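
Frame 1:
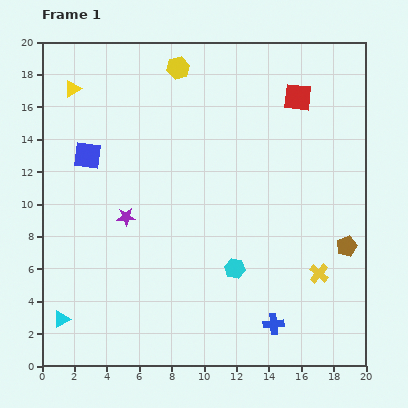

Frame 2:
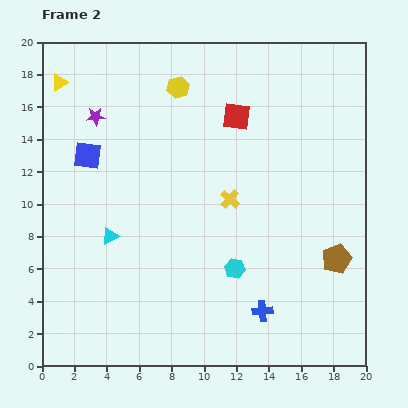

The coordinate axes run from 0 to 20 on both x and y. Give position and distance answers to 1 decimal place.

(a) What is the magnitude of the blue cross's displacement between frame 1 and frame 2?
1.1

The blue cross moved from (14.3, 2.6) to (13.6, 3.4), a distance of √(0.7² + 0.8²) ≈ 1.1.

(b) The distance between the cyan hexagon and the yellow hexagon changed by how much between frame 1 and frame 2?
-1.2

Distance in frame 1: 12.9. Distance in frame 2: 11.7.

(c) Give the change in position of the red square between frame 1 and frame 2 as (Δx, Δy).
(-3.8, -1.2)

The red square was at (15.8, 16.6) in frame 1 and (12.0, 15.4) in frame 2.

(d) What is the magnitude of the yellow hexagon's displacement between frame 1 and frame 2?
1.2

The yellow hexagon moved from (8.4, 18.4) to (8.4, 17.2), a distance of √(0.0² + 1.2²) ≈ 1.2.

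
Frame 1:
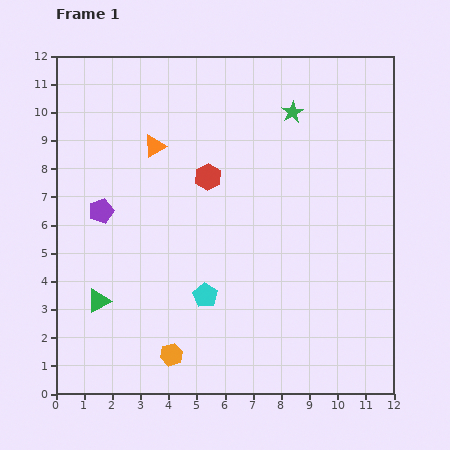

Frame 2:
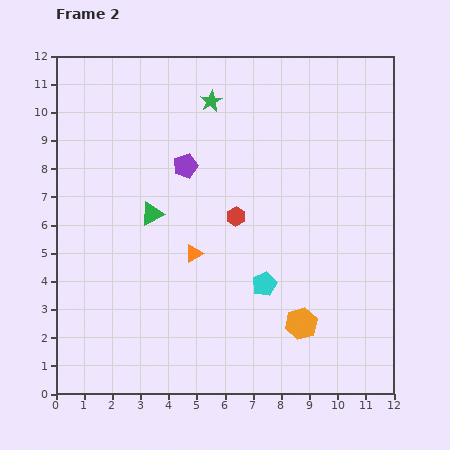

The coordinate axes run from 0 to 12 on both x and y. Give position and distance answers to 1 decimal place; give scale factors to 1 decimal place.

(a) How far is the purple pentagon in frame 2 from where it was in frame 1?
3.4

The purple pentagon moved from (1.6, 6.5) to (4.6, 8.1), a distance of √(3.0² + 1.6²) ≈ 3.4.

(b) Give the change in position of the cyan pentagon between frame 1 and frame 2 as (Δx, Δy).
(2.1, 0.4)

The cyan pentagon was at (5.3, 3.5) in frame 1 and (7.4, 3.9) in frame 2.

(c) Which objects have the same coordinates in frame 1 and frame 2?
none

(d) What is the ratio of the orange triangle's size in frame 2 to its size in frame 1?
0.8×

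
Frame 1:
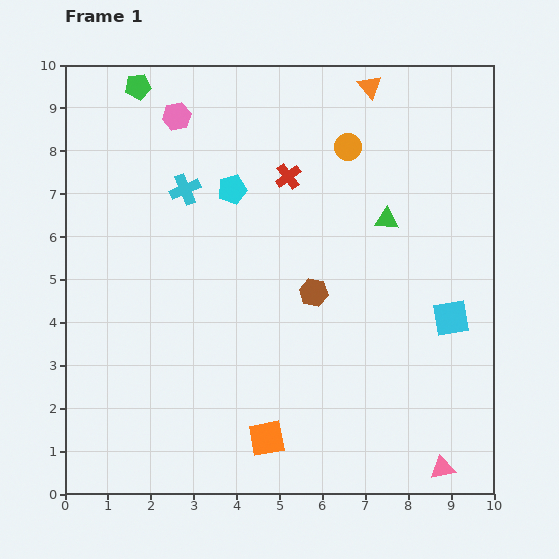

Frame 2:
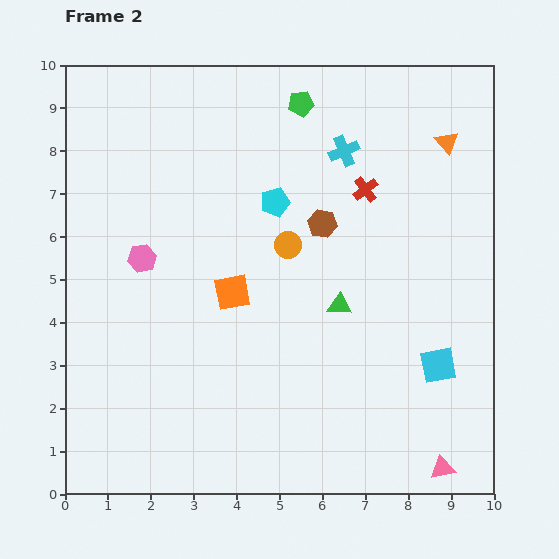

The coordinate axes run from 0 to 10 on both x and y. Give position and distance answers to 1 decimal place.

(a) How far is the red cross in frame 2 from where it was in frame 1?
1.8

The red cross moved from (5.2, 7.4) to (7.0, 7.1), a distance of √(1.8² + 0.3²) ≈ 1.8.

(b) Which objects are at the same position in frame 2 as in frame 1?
the pink triangle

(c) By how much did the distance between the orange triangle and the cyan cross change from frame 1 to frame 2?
-2.5

Distance in frame 1: 4.9. Distance in frame 2: 2.4.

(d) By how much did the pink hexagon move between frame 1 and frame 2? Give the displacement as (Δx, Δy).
(-0.8, -3.3)

The pink hexagon was at (2.6, 8.8) in frame 1 and (1.8, 5.5) in frame 2.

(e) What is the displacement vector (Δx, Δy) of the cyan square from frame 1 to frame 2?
(-0.3, -1.1)

The cyan square was at (9.0, 4.1) in frame 1 and (8.7, 3.0) in frame 2.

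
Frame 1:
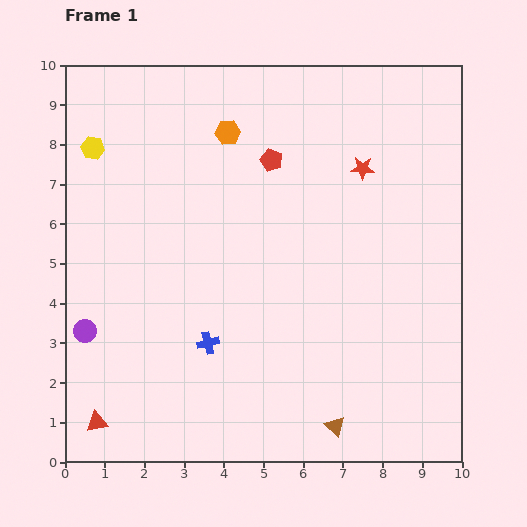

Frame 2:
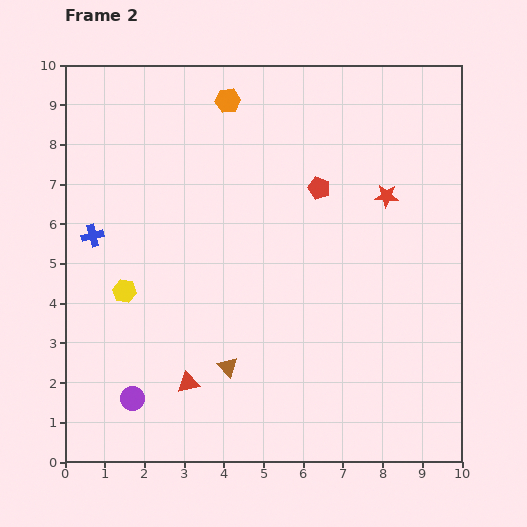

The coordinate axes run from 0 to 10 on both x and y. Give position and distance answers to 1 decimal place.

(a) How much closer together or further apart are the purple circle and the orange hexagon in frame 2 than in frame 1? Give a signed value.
+1.7

Distance in frame 1: 6.2. Distance in frame 2: 7.9.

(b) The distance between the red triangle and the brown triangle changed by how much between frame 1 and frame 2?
-4.9

Distance in frame 1: 6.0. Distance in frame 2: 1.1.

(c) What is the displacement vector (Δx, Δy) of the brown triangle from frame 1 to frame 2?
(-2.7, 1.5)

The brown triangle was at (6.8, 0.9) in frame 1 and (4.1, 2.4) in frame 2.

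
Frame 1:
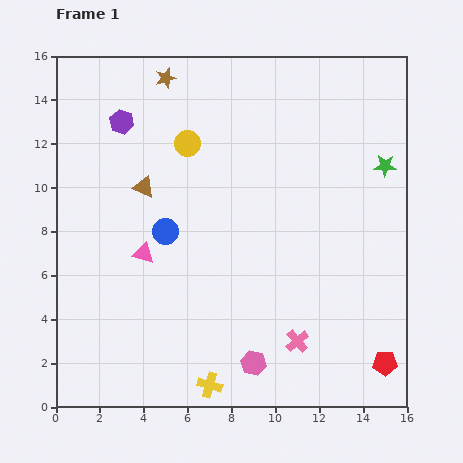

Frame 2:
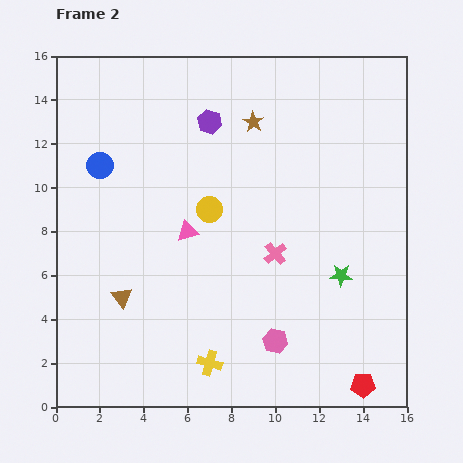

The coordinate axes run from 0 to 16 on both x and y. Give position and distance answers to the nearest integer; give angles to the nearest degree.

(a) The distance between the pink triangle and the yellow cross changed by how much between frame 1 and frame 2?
-1

Distance in frame 1: 7. Distance in frame 2: 6.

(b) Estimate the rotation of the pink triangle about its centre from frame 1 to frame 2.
29° counter-clockwise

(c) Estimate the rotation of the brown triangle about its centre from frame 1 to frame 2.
29° clockwise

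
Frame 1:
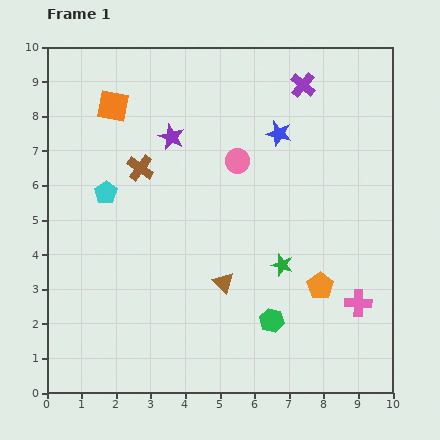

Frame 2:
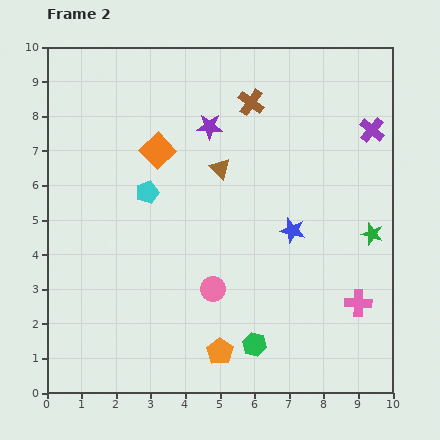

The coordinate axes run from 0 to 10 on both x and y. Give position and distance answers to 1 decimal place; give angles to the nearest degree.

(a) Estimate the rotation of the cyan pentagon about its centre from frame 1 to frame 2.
16° clockwise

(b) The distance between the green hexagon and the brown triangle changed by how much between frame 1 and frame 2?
+3.4

Distance in frame 1: 1.8. Distance in frame 2: 5.2.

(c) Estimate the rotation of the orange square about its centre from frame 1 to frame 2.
35° clockwise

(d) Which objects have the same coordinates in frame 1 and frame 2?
the pink cross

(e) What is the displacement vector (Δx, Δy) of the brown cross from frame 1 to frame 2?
(3.2, 1.9)

The brown cross was at (2.7, 6.5) in frame 1 and (5.9, 8.4) in frame 2.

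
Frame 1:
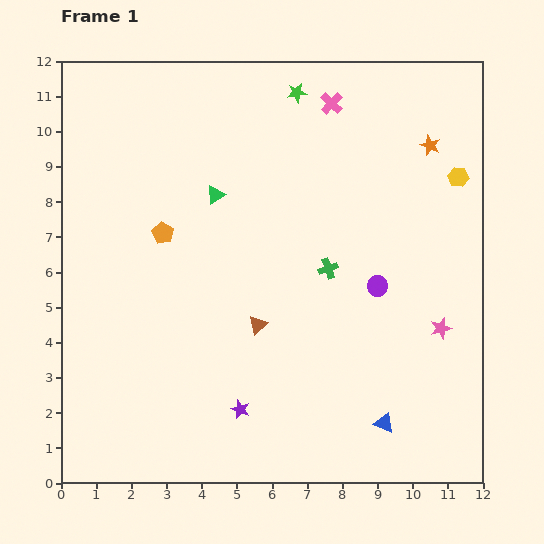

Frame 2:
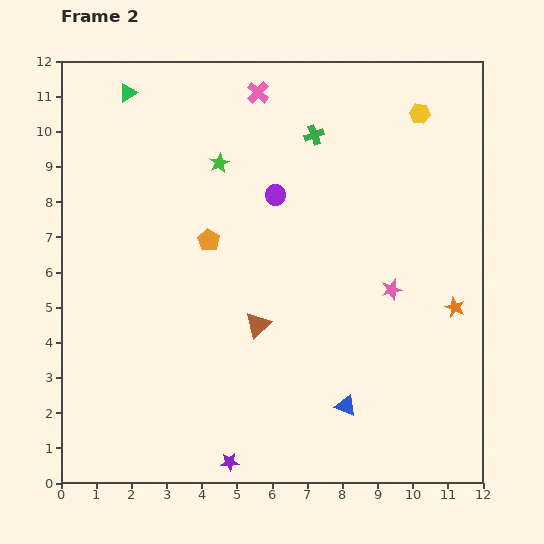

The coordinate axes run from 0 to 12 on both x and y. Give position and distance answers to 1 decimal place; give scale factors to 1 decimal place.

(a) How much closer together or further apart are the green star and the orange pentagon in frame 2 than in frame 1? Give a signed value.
-3.3

Distance in frame 1: 5.5. Distance in frame 2: 2.2.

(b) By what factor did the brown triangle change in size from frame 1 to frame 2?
1.4×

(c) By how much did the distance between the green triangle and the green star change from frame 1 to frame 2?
-0.4

Distance in frame 1: 3.7. Distance in frame 2: 3.3.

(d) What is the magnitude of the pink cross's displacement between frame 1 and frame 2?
2.1

The pink cross moved from (7.7, 10.8) to (5.6, 11.1), a distance of √(2.1² + 0.3²) ≈ 2.1.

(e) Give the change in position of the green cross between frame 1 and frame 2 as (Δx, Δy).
(-0.4, 3.8)

The green cross was at (7.6, 6.1) in frame 1 and (7.2, 9.9) in frame 2.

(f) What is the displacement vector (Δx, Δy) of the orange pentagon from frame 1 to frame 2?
(1.3, -0.2)

The orange pentagon was at (2.9, 7.1) in frame 1 and (4.2, 6.9) in frame 2.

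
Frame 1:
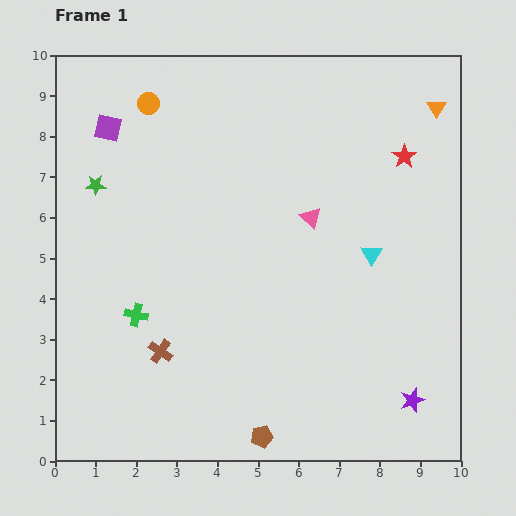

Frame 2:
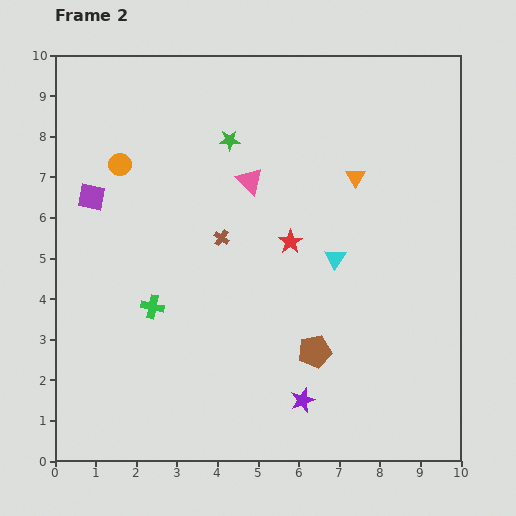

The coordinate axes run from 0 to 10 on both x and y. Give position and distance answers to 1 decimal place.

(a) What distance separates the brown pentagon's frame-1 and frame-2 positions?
2.5

The brown pentagon moved from (5.1, 0.6) to (6.4, 2.7), a distance of √(1.3² + 2.1²) ≈ 2.5.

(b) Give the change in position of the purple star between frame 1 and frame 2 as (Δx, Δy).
(-2.7, 0.0)

The purple star was at (8.8, 1.5) in frame 1 and (6.1, 1.5) in frame 2.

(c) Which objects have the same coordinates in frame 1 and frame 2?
none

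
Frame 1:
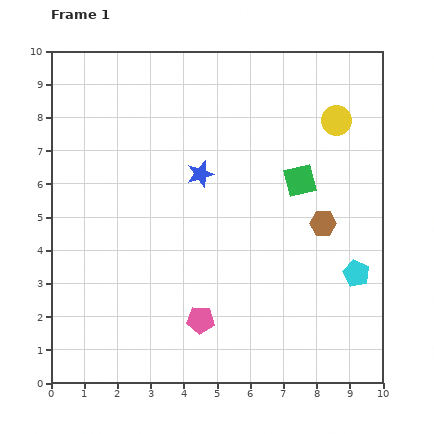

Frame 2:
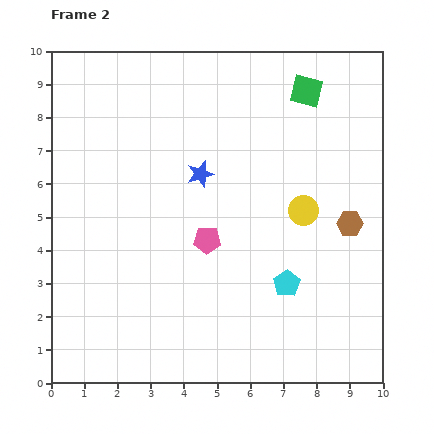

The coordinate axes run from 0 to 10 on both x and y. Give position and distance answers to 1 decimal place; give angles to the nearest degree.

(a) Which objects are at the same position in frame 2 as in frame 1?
the blue star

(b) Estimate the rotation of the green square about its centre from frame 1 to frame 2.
28° clockwise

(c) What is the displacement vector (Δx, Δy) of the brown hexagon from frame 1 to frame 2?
(0.8, 0.0)

The brown hexagon was at (8.2, 4.8) in frame 1 and (9.0, 4.8) in frame 2.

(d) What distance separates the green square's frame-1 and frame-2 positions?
2.7

The green square moved from (7.5, 6.1) to (7.7, 8.8), a distance of √(0.2² + 2.7²) ≈ 2.7.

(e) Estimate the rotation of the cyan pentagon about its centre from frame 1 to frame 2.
15° clockwise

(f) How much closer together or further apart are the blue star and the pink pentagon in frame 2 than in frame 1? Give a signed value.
-2.4

Distance in frame 1: 4.4. Distance in frame 2: 2.0.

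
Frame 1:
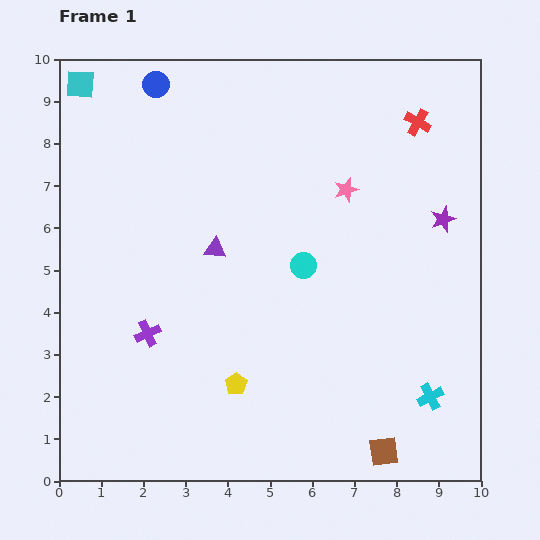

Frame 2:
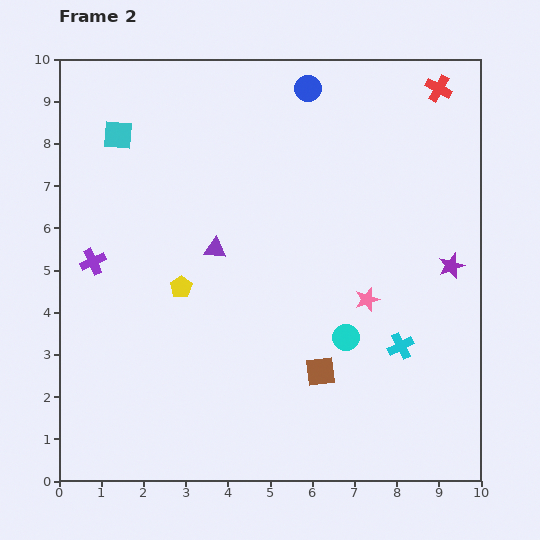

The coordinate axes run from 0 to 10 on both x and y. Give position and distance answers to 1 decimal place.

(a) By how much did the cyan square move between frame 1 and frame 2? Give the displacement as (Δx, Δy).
(0.9, -1.2)

The cyan square was at (0.5, 9.4) in frame 1 and (1.4, 8.2) in frame 2.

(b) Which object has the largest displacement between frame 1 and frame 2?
the blue circle

(moved 3.6; next 2.6)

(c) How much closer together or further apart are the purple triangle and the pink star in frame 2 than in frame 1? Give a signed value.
+0.4

Distance in frame 1: 3.4. Distance in frame 2: 3.8.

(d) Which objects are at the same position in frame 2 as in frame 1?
the purple triangle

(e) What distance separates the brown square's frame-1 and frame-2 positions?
2.4

The brown square moved from (7.7, 0.7) to (6.2, 2.6), a distance of √(1.5² + 1.9²) ≈ 2.4.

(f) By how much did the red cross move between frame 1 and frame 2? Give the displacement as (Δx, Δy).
(0.5, 0.8)

The red cross was at (8.5, 8.5) in frame 1 and (9.0, 9.3) in frame 2.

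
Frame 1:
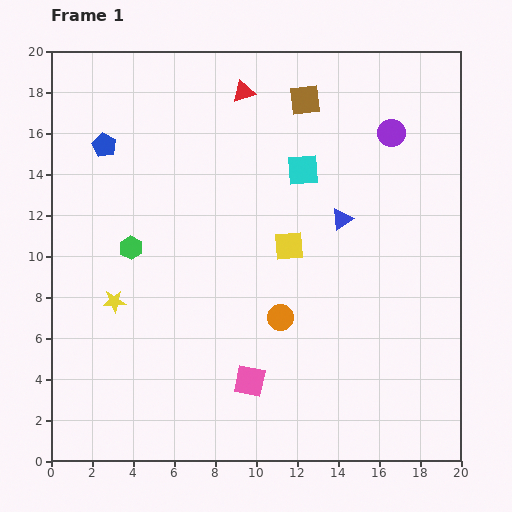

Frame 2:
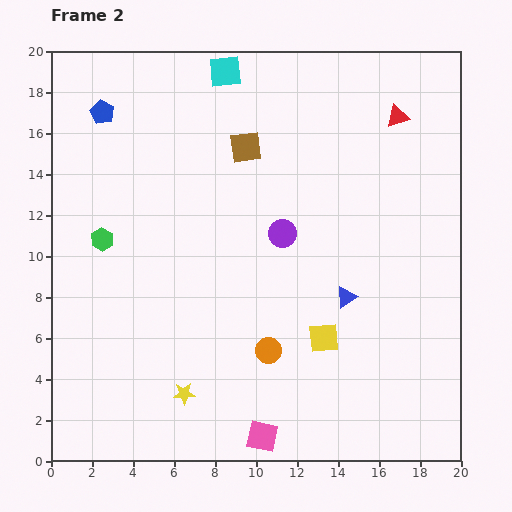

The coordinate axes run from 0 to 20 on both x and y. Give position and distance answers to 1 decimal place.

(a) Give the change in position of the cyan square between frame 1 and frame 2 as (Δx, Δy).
(-3.8, 4.8)

The cyan square was at (12.3, 14.2) in frame 1 and (8.5, 19.0) in frame 2.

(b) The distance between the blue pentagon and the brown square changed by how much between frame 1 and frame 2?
-2.8

Distance in frame 1: 10.0. Distance in frame 2: 7.2.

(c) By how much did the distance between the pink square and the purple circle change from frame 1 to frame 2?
-3.9

Distance in frame 1: 13.9. Distance in frame 2: 10.0.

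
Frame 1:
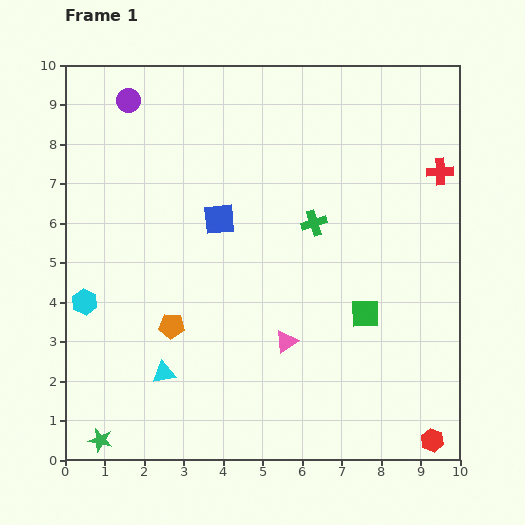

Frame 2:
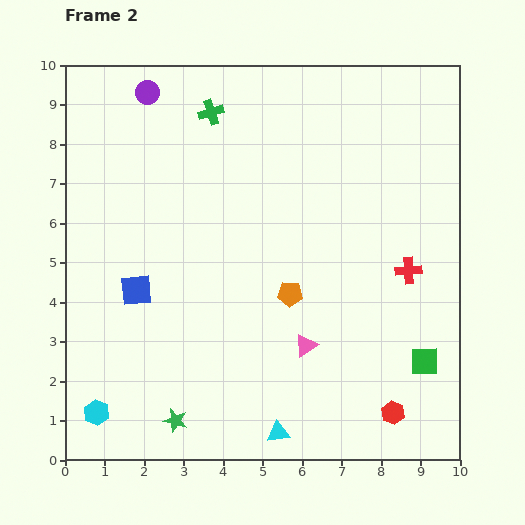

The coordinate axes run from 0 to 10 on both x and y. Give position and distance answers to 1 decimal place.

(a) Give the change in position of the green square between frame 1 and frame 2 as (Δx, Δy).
(1.5, -1.2)

The green square was at (7.6, 3.7) in frame 1 and (9.1, 2.5) in frame 2.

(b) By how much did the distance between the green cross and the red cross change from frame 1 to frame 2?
+2.9

Distance in frame 1: 3.5. Distance in frame 2: 6.4.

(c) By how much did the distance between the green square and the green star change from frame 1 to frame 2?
-0.9

Distance in frame 1: 7.4. Distance in frame 2: 6.5.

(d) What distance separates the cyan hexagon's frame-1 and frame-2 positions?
2.8

The cyan hexagon moved from (0.5, 4.0) to (0.8, 1.2), a distance of √(0.3² + 2.8²) ≈ 2.8.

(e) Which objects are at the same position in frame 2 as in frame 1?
none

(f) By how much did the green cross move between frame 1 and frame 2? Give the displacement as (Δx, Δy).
(-2.6, 2.8)

The green cross was at (6.3, 6.0) in frame 1 and (3.7, 8.8) in frame 2.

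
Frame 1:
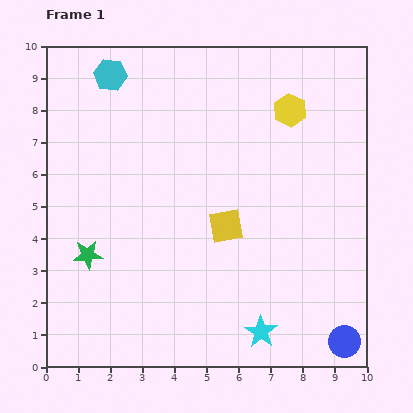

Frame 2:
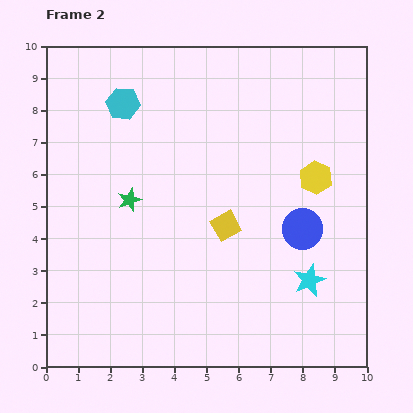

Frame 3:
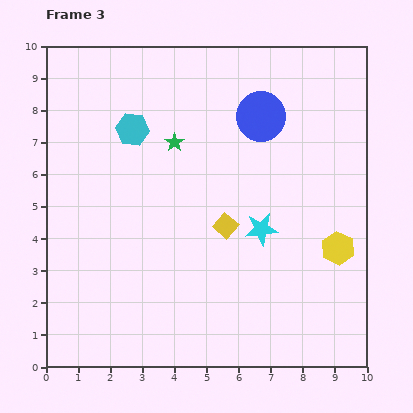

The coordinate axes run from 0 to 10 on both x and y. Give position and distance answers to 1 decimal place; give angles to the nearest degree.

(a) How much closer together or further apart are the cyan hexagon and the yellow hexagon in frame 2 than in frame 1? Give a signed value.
+0.7

Distance in frame 1: 5.7. Distance in frame 2: 6.4.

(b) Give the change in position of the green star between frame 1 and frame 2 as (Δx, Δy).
(1.3, 1.7)

The green star was at (1.3, 3.5) in frame 1 and (2.6, 5.2) in frame 2.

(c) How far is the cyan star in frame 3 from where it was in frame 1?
3.2

The cyan star moved from (6.7, 1.1) to (6.7, 4.3), a distance of √(0.0² + 3.2²) ≈ 3.2.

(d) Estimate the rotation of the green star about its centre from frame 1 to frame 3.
30° counter-clockwise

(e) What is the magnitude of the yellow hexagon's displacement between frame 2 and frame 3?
2.3

The yellow hexagon moved from (8.4, 5.9) to (9.1, 3.7), a distance of √(0.7² + 2.2²) ≈ 2.3.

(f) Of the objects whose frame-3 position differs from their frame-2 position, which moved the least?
the cyan hexagon

(moved 0.9)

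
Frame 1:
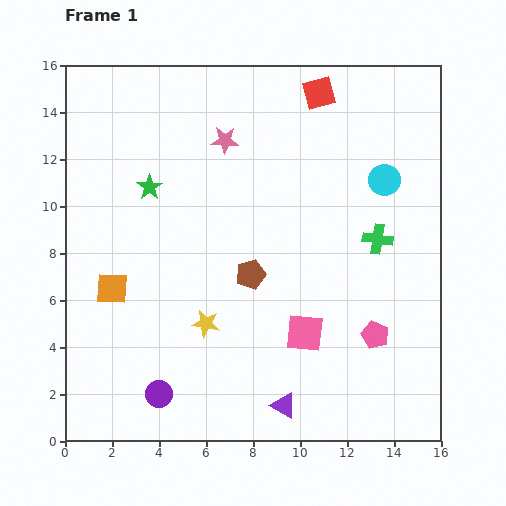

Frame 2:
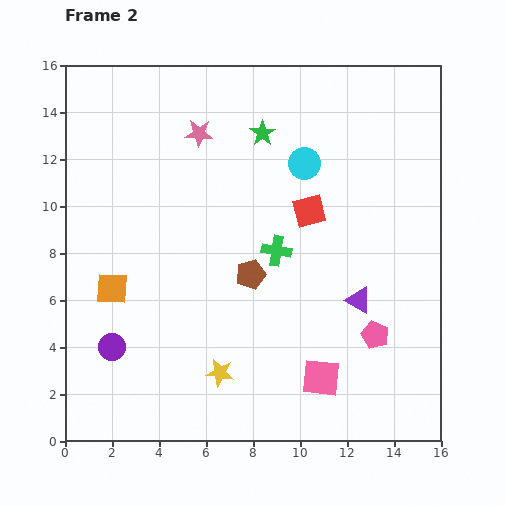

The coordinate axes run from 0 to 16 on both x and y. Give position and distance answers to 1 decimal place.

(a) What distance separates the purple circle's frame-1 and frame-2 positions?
2.8

The purple circle moved from (4.0, 2.0) to (2.0, 4.0), a distance of √(2.0² + 2.0²) ≈ 2.8.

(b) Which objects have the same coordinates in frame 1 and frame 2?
the brown pentagon, the orange square, the pink pentagon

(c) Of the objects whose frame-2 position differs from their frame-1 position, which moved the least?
the pink star

(moved 1.1)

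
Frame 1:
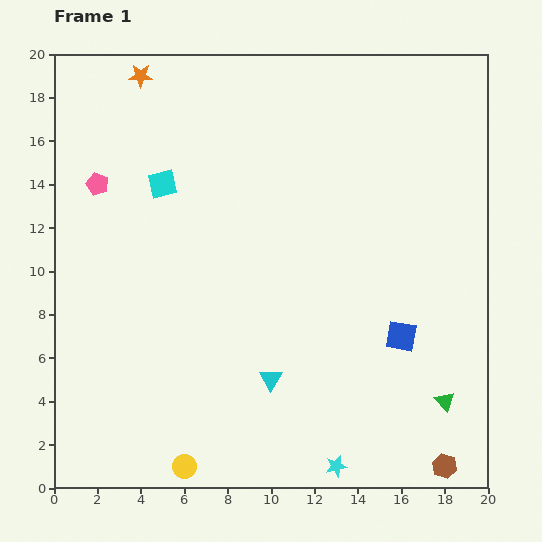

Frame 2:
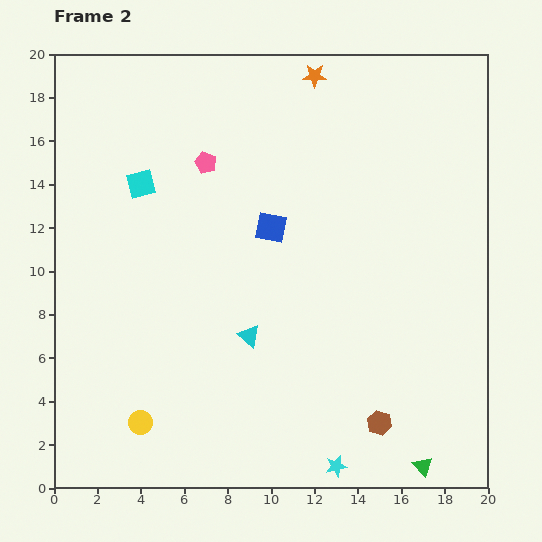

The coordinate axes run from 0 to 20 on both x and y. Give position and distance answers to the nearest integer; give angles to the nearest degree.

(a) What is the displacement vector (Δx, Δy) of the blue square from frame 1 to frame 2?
(-6, 5)

The blue square was at (16, 7) in frame 1 and (10, 12) in frame 2.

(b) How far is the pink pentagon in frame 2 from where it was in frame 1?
5

The pink pentagon moved from (2, 14) to (7, 15), a distance of √(5² + 1²) ≈ 5.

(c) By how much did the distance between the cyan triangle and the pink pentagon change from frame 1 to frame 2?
-4

Distance in frame 1: 12. Distance in frame 2: 8.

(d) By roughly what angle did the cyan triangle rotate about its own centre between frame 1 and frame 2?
21° counter-clockwise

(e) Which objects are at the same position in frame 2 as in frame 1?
the cyan star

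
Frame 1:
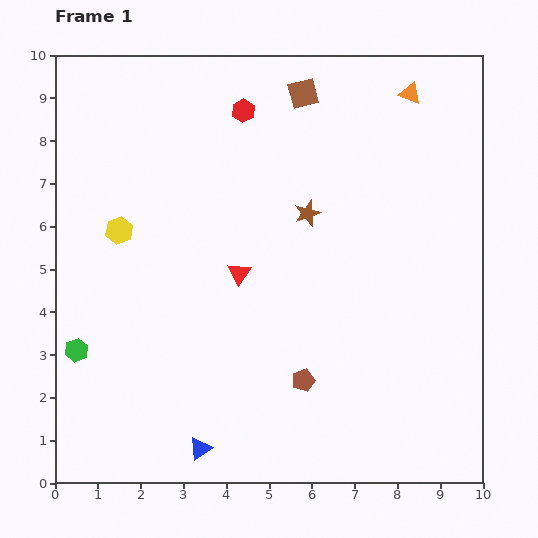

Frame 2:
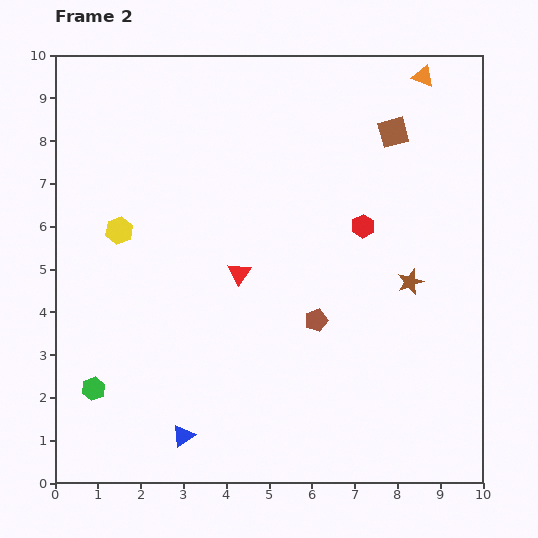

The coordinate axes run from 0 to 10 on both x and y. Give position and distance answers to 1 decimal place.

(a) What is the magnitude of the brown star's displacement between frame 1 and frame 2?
2.9

The brown star moved from (5.9, 6.3) to (8.3, 4.7), a distance of √(2.4² + 1.6²) ≈ 2.9.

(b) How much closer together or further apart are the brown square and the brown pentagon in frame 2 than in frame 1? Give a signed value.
-1.9

Distance in frame 1: 6.7. Distance in frame 2: 4.8.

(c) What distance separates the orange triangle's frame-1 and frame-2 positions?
0.5

The orange triangle moved from (8.3, 9.1) to (8.6, 9.5), a distance of √(0.3² + 0.4²) ≈ 0.5.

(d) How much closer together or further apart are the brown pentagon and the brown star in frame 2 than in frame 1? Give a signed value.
-1.5

Distance in frame 1: 3.9. Distance in frame 2: 2.4.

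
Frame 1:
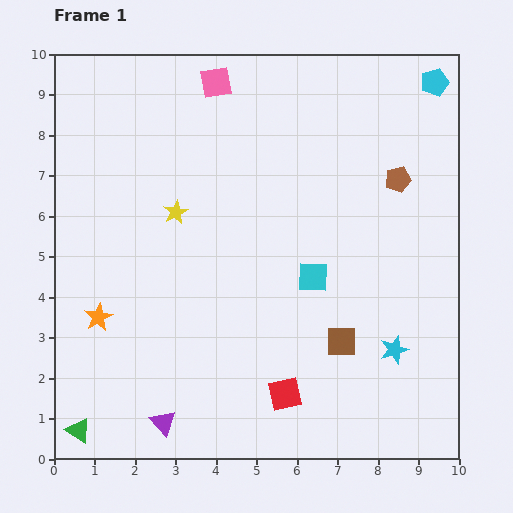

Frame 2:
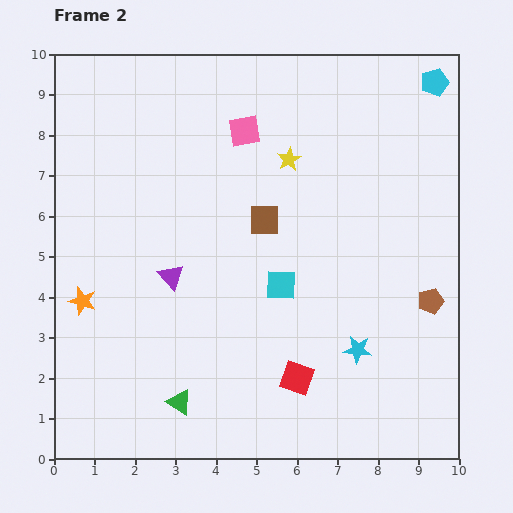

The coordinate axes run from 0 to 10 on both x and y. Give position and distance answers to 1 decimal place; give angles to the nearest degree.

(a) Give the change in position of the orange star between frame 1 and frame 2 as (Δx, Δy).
(-0.4, 0.4)

The orange star was at (1.1, 3.5) in frame 1 and (0.7, 3.9) in frame 2.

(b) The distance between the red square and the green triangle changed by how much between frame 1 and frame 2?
-2.2

Distance in frame 1: 5.2. Distance in frame 2: 3.0.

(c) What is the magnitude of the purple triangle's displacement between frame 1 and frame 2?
3.6

The purple triangle moved from (2.7, 0.9) to (2.9, 4.5), a distance of √(0.2² + 3.6²) ≈ 3.6.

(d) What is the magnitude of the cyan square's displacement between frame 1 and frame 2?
0.8

The cyan square moved from (6.4, 4.5) to (5.6, 4.3), a distance of √(0.8² + 0.2²) ≈ 0.8.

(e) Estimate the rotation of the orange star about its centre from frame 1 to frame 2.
27° counter-clockwise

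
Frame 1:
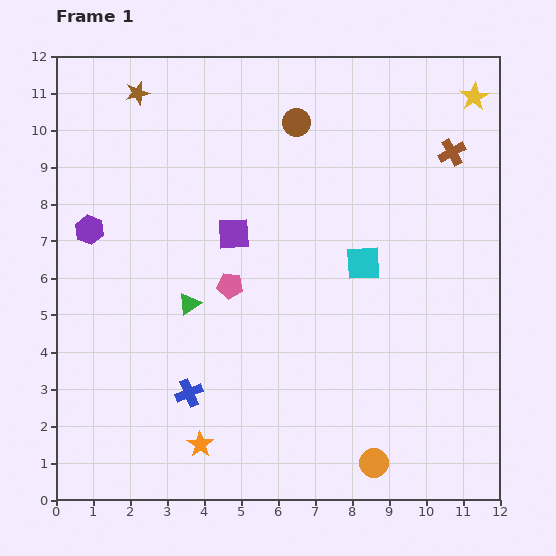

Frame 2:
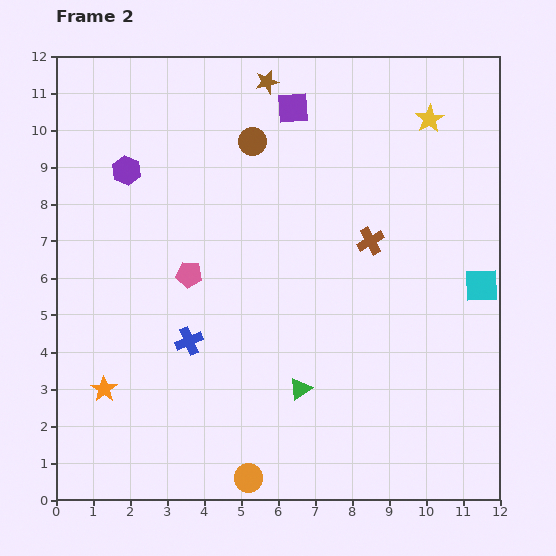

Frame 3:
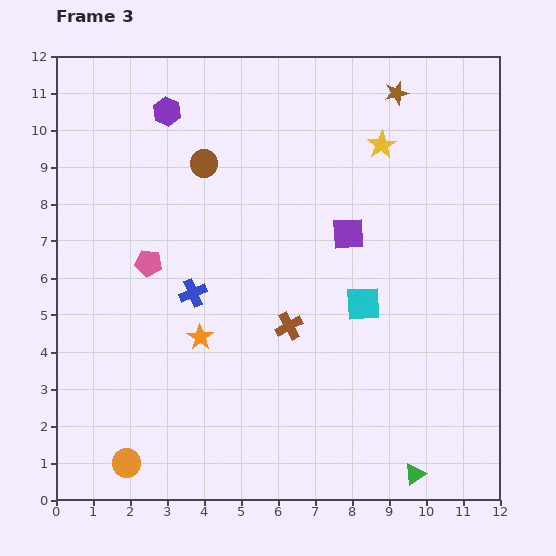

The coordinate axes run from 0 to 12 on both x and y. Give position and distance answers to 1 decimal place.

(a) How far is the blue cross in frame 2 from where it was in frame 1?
1.4

The blue cross moved from (3.6, 2.9) to (3.6, 4.3), a distance of √(0.0² + 1.4²) ≈ 1.4.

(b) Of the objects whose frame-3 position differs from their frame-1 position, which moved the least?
the cyan square

(moved 1.1)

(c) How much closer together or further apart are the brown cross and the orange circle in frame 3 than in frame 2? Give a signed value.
-1.5

Distance in frame 2: 7.2. Distance in frame 3: 5.7.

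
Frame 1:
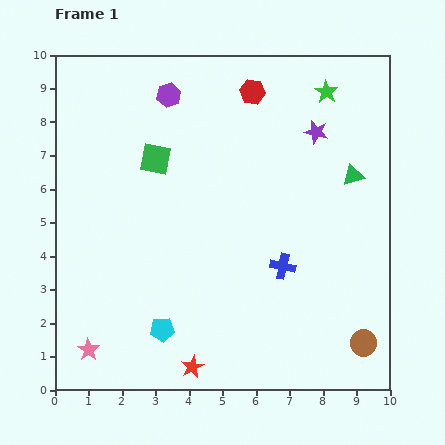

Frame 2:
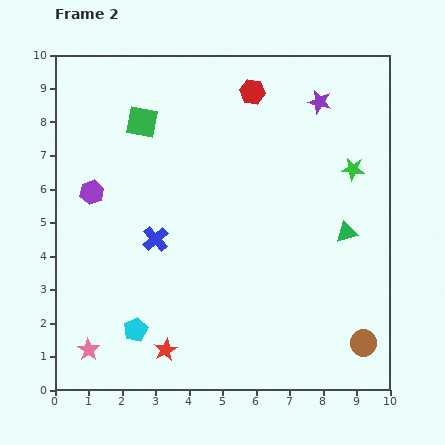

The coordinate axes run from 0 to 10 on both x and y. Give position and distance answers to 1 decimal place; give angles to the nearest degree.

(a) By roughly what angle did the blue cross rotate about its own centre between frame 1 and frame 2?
37° clockwise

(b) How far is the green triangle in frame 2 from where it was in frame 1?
1.7

The green triangle moved from (8.9, 6.4) to (8.7, 4.7), a distance of √(0.2² + 1.7²) ≈ 1.7.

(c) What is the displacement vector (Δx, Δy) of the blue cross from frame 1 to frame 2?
(-3.8, 0.8)

The blue cross was at (6.8, 3.7) in frame 1 and (3.0, 4.5) in frame 2.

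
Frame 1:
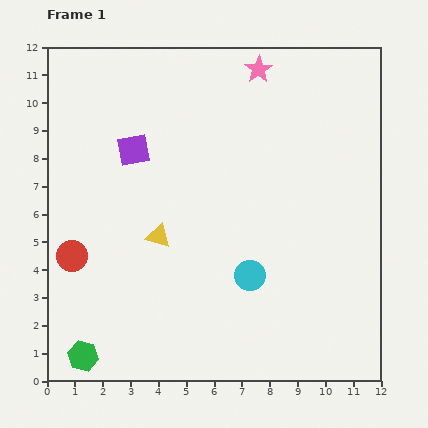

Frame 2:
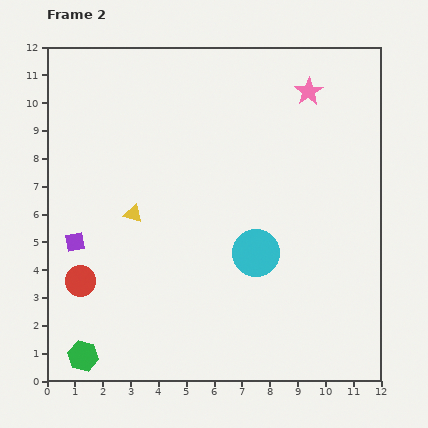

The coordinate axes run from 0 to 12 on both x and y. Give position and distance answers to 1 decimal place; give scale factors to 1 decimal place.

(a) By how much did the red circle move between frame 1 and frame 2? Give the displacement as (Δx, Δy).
(0.3, -0.9)

The red circle was at (0.9, 4.5) in frame 1 and (1.2, 3.6) in frame 2.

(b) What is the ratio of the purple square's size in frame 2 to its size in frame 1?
0.6×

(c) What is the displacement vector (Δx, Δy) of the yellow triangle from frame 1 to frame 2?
(-0.9, 0.8)

The yellow triangle was at (4.0, 5.2) in frame 1 and (3.1, 6.0) in frame 2.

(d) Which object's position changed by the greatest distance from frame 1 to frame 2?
the purple square

(moved 3.9; next 2.0)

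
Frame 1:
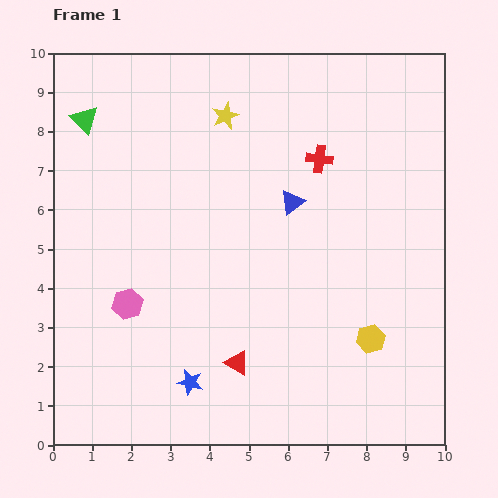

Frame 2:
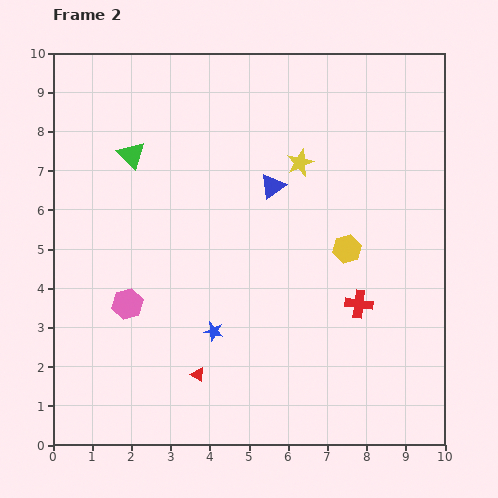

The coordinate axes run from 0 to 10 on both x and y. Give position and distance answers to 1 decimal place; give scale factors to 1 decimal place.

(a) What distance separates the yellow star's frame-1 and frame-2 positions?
2.2

The yellow star moved from (4.4, 8.4) to (6.3, 7.2), a distance of √(1.9² + 1.2²) ≈ 2.2.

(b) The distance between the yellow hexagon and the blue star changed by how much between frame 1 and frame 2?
-0.7

Distance in frame 1: 4.7. Distance in frame 2: 4.0.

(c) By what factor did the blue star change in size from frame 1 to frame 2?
0.7×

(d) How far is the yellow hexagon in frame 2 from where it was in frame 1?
2.4

The yellow hexagon moved from (8.1, 2.7) to (7.5, 5.0), a distance of √(0.6² + 2.3²) ≈ 2.4.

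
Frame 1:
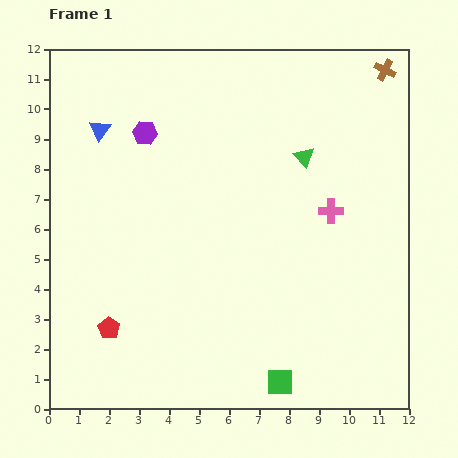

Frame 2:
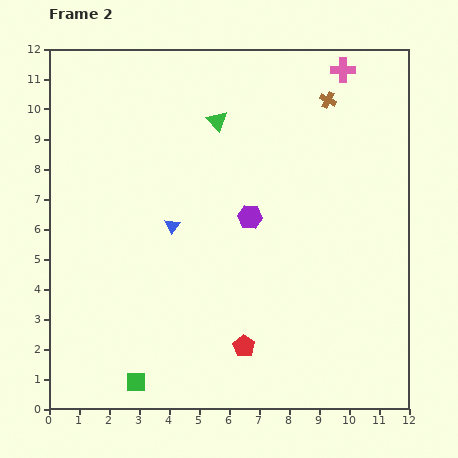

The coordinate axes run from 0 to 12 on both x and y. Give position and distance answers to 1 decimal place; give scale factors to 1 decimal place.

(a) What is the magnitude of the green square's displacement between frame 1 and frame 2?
4.8

The green square moved from (7.7, 0.9) to (2.9, 0.9), a distance of √(4.8² + 0.0²) ≈ 4.8.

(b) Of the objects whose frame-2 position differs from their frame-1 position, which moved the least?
the brown cross

(moved 2.1)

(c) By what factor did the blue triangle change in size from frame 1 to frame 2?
0.7×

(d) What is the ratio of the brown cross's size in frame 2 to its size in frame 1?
0.8×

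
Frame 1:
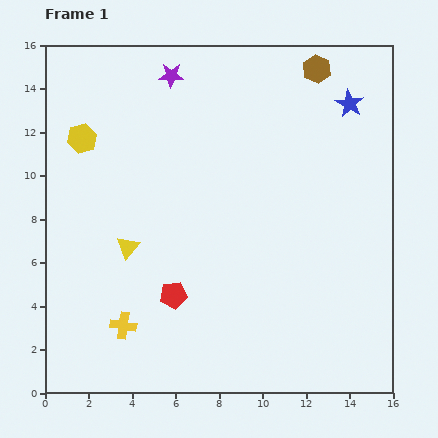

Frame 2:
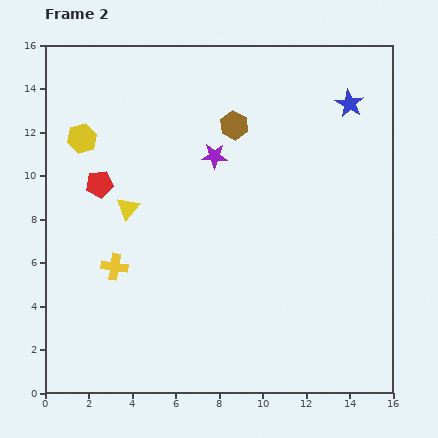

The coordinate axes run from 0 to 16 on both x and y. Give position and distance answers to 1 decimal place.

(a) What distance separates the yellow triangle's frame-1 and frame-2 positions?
1.8

The yellow triangle moved from (3.8, 6.7) to (3.8, 8.5), a distance of √(0.0² + 1.8²) ≈ 1.8.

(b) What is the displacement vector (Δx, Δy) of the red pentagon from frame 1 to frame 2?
(-3.4, 5.1)

The red pentagon was at (5.9, 4.5) in frame 1 and (2.5, 9.6) in frame 2.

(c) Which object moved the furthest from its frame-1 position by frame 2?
the red pentagon

(moved 6.1; next 4.6)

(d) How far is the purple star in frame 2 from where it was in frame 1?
4.2

The purple star moved from (5.8, 14.6) to (7.8, 10.9), a distance of √(2.0² + 3.7²) ≈ 4.2.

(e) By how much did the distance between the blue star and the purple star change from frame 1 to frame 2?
-1.7

Distance in frame 1: 8.3. Distance in frame 2: 6.6.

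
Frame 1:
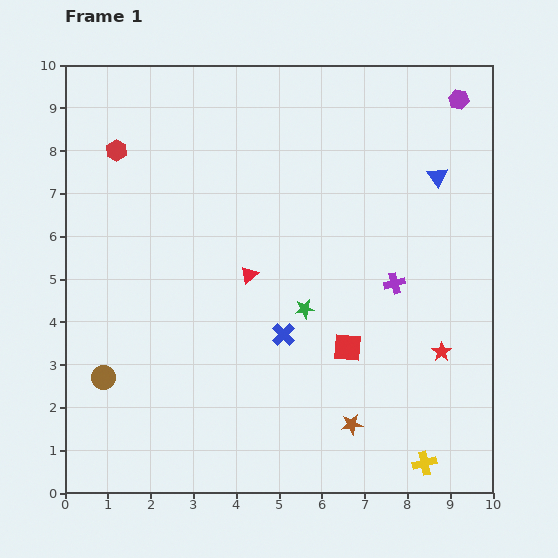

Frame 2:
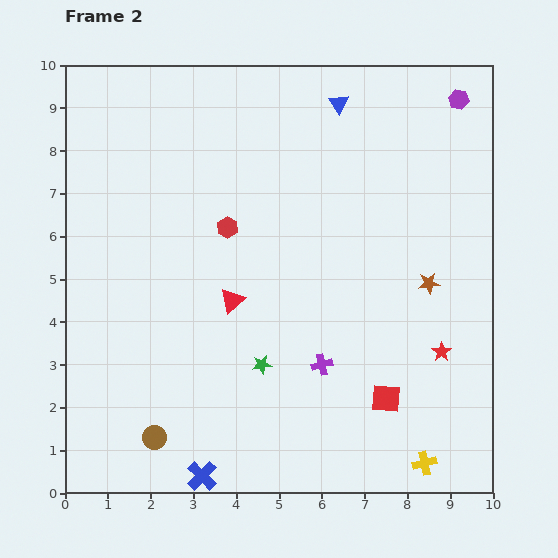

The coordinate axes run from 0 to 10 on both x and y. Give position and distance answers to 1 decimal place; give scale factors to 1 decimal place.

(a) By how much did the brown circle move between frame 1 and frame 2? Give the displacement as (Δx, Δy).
(1.2, -1.4)

The brown circle was at (0.9, 2.7) in frame 1 and (2.1, 1.3) in frame 2.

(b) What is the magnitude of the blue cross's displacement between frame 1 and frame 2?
3.8

The blue cross moved from (5.1, 3.7) to (3.2, 0.4), a distance of √(1.9² + 3.3²) ≈ 3.8.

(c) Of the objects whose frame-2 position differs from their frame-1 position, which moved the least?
the red triangle

(moved 0.7)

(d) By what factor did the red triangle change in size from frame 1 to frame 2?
1.4×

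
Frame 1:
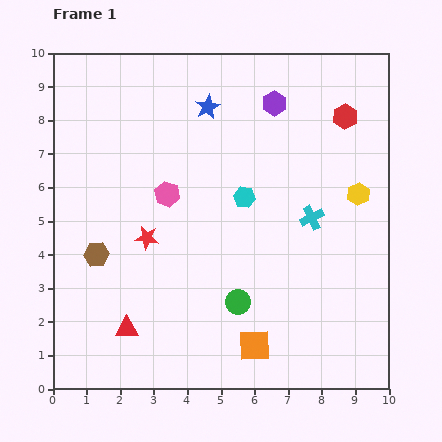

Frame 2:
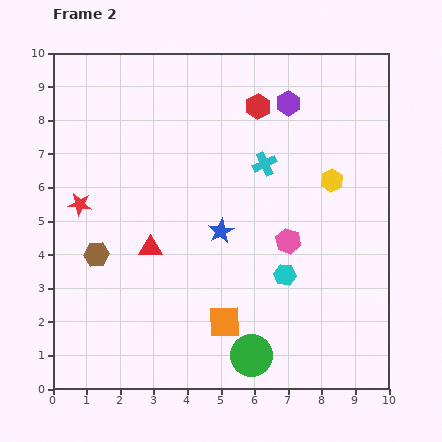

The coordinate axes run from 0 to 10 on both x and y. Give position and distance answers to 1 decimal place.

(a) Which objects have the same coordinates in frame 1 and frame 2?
the brown hexagon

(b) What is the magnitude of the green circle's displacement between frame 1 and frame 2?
1.6

The green circle moved from (5.5, 2.6) to (5.9, 1.0), a distance of √(0.4² + 1.6²) ≈ 1.6.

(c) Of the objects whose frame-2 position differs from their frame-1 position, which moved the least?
the purple hexagon

(moved 0.4)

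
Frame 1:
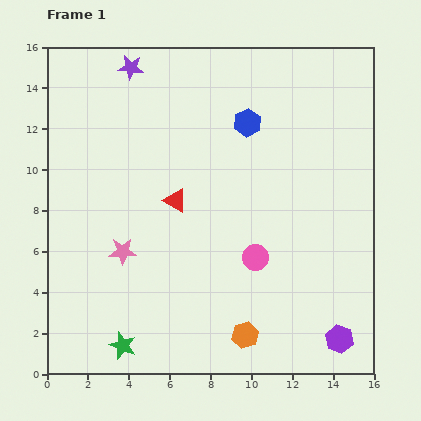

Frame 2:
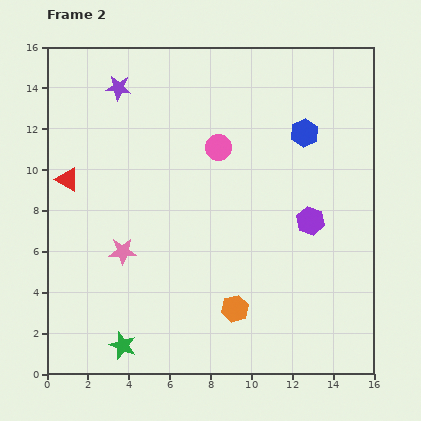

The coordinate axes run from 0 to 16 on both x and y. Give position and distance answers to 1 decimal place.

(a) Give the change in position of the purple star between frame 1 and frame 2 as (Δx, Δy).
(-0.6, -1.0)

The purple star was at (4.1, 15.0) in frame 1 and (3.5, 14.0) in frame 2.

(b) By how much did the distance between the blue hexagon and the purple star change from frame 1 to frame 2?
+3.1

Distance in frame 1: 6.3. Distance in frame 2: 9.4.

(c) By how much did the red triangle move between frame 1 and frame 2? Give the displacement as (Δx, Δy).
(-5.3, 1.0)

The red triangle was at (6.3, 8.5) in frame 1 and (1.0, 9.5) in frame 2.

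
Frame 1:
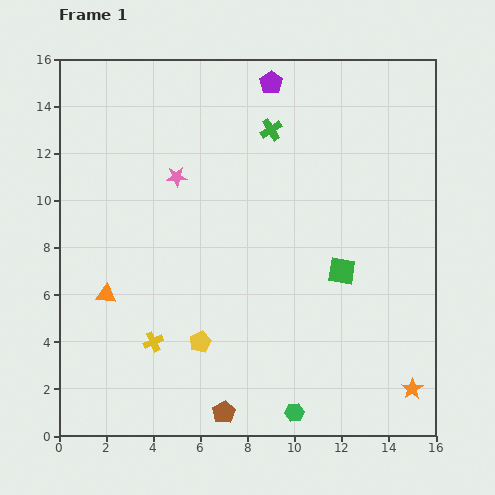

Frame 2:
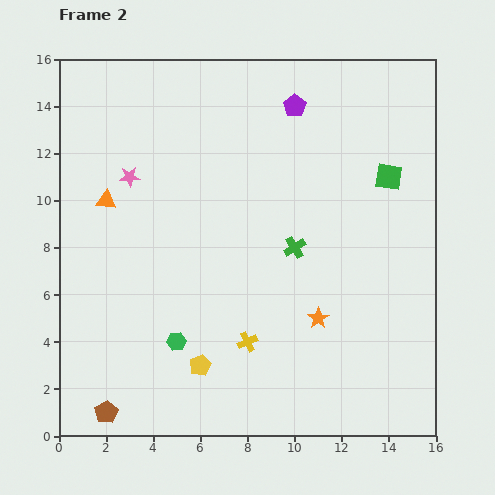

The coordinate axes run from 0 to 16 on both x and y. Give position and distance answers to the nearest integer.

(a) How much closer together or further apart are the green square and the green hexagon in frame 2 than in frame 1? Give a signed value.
+5

Distance in frame 1: 6. Distance in frame 2: 11.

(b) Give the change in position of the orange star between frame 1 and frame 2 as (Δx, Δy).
(-4, 3)

The orange star was at (15, 2) in frame 1 and (11, 5) in frame 2.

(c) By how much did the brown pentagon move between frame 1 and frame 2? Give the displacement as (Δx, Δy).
(-5, 0)

The brown pentagon was at (7, 1) in frame 1 and (2, 1) in frame 2.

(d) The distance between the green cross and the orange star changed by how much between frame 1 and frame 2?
-10

Distance in frame 1: 13. Distance in frame 2: 3.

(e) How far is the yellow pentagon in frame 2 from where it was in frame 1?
1

The yellow pentagon moved from (6, 4) to (6, 3), a distance of √(0² + 1²) ≈ 1.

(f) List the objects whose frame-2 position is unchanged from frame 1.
none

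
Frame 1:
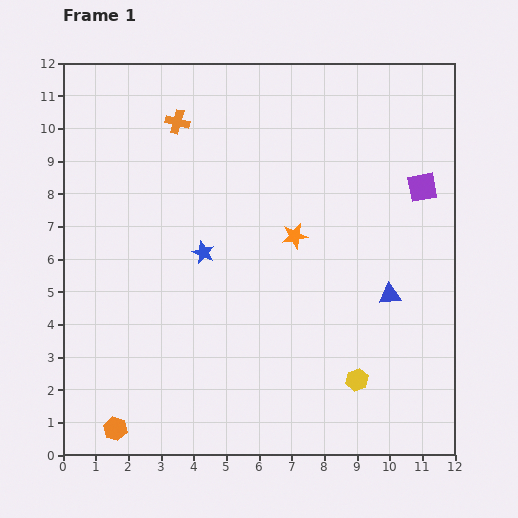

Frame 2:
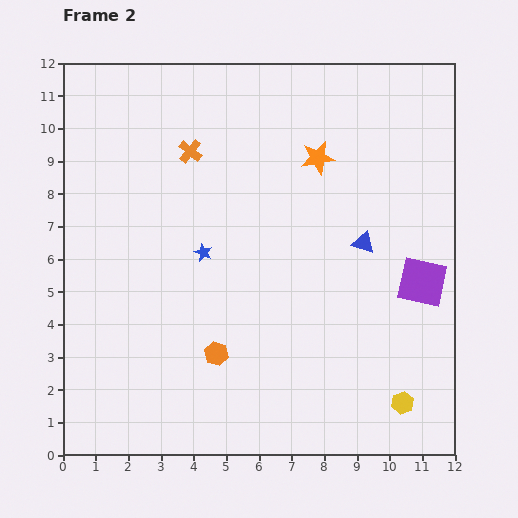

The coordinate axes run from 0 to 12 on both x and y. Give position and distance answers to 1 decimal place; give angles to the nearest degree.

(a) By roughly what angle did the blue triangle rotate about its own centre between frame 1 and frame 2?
23° clockwise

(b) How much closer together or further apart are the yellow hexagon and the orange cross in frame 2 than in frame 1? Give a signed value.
+0.5

Distance in frame 1: 9.6. Distance in frame 2: 10.1.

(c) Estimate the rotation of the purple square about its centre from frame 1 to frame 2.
23° clockwise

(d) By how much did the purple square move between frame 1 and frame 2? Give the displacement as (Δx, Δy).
(0.0, -2.9)

The purple square was at (11.0, 8.2) in frame 1 and (11.0, 5.3) in frame 2.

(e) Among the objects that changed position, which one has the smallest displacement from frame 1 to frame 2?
the orange cross

(moved 1.0)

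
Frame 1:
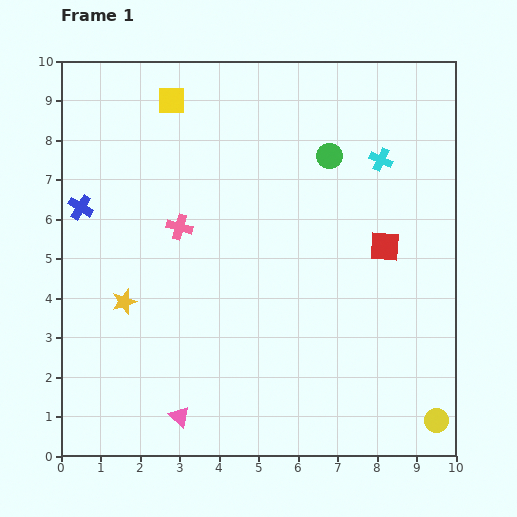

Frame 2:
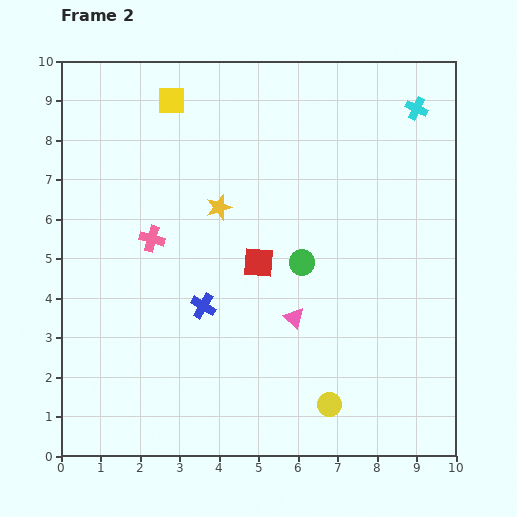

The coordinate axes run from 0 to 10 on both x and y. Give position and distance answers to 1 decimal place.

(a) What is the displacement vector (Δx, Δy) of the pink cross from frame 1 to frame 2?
(-0.7, -0.3)

The pink cross was at (3.0, 5.8) in frame 1 and (2.3, 5.5) in frame 2.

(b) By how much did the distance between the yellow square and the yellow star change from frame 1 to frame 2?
-2.2

Distance in frame 1: 5.2. Distance in frame 2: 3.0.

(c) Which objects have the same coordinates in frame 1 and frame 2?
the yellow square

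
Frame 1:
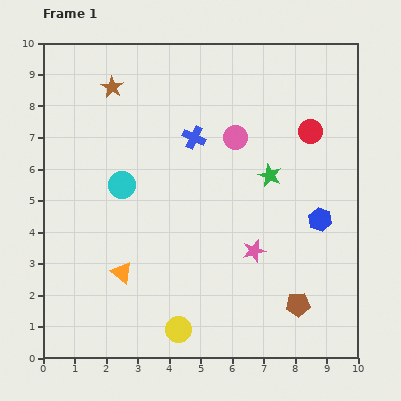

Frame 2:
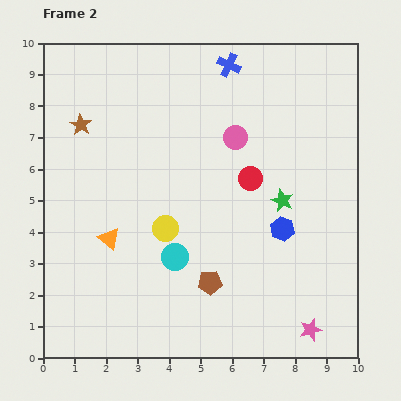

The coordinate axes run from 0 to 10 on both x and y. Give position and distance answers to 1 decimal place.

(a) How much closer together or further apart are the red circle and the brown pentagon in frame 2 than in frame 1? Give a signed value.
-2.0

Distance in frame 1: 5.5. Distance in frame 2: 3.5.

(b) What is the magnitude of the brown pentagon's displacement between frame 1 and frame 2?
2.9

The brown pentagon moved from (8.1, 1.7) to (5.3, 2.4), a distance of √(2.8² + 0.7²) ≈ 2.9.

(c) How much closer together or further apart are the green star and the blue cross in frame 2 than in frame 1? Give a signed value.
+1.9

Distance in frame 1: 2.7. Distance in frame 2: 4.6.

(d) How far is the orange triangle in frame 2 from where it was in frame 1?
1.2

The orange triangle moved from (2.5, 2.7) to (2.1, 3.8), a distance of √(0.4² + 1.1²) ≈ 1.2.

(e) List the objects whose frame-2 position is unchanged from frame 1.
the pink circle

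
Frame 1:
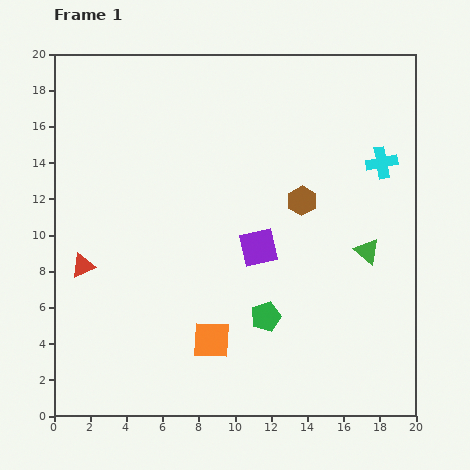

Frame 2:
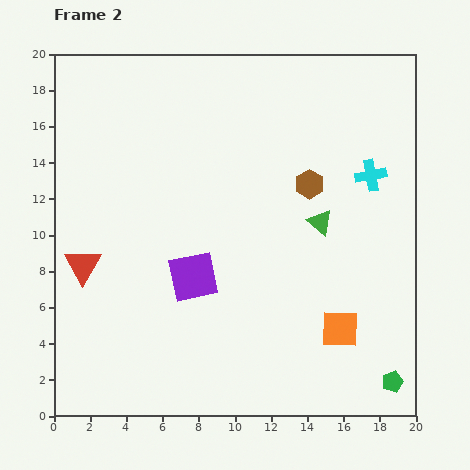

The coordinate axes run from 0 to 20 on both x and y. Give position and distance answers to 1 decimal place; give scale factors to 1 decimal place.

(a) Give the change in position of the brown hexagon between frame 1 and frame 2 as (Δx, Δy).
(0.4, 0.9)

The brown hexagon was at (13.7, 11.9) in frame 1 and (14.1, 12.8) in frame 2.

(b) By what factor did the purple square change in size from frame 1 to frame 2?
1.3×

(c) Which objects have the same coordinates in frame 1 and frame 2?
the red triangle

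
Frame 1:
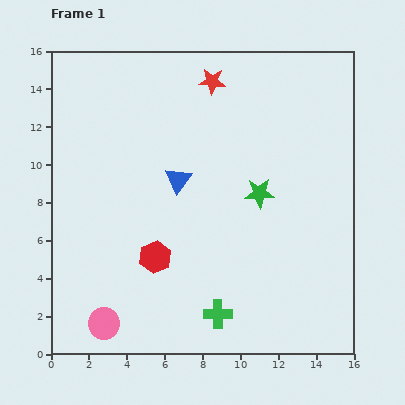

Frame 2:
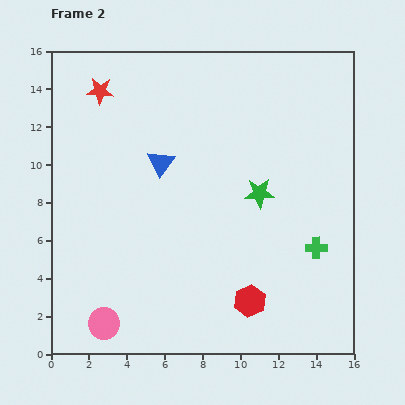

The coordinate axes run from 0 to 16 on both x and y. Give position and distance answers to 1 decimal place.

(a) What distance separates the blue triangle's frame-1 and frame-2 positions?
1.3

The blue triangle moved from (6.7, 9.2) to (5.8, 10.1), a distance of √(0.9² + 0.9²) ≈ 1.3.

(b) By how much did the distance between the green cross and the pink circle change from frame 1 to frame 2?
+5.9

Distance in frame 1: 6.0. Distance in frame 2: 11.9.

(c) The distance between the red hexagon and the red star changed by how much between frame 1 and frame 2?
+3.8

Distance in frame 1: 9.8. Distance in frame 2: 13.6.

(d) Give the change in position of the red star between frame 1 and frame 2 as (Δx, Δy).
(-5.9, -0.5)

The red star was at (8.5, 14.4) in frame 1 and (2.6, 13.9) in frame 2.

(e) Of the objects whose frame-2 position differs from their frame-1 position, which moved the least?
the blue triangle

(moved 1.3)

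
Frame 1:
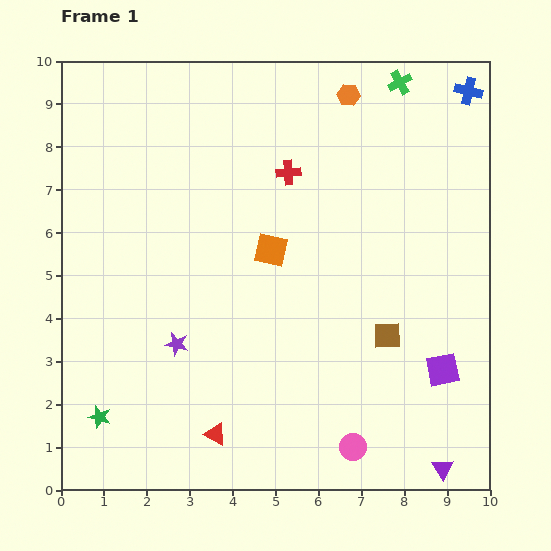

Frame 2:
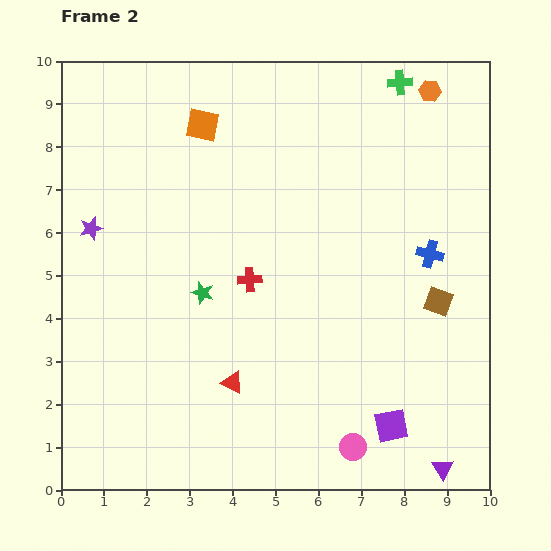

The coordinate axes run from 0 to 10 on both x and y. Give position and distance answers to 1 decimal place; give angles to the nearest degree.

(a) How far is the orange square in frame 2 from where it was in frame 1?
3.3

The orange square moved from (4.9, 5.6) to (3.3, 8.5), a distance of √(1.6² + 2.9²) ≈ 3.3.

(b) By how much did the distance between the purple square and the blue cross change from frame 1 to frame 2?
-2.4

Distance in frame 1: 6.5. Distance in frame 2: 4.1.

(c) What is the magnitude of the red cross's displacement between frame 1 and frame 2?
2.7

The red cross moved from (5.3, 7.4) to (4.4, 4.9), a distance of √(0.9² + 2.5²) ≈ 2.7.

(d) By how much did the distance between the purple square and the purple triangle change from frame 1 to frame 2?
-0.7

Distance in frame 1: 2.3. Distance in frame 2: 1.6.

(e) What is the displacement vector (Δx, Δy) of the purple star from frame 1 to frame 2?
(-2.0, 2.7)

The purple star was at (2.7, 3.4) in frame 1 and (0.7, 6.1) in frame 2.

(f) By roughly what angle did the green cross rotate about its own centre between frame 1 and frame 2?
24° clockwise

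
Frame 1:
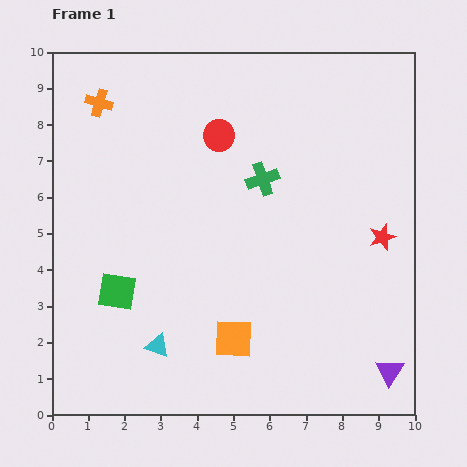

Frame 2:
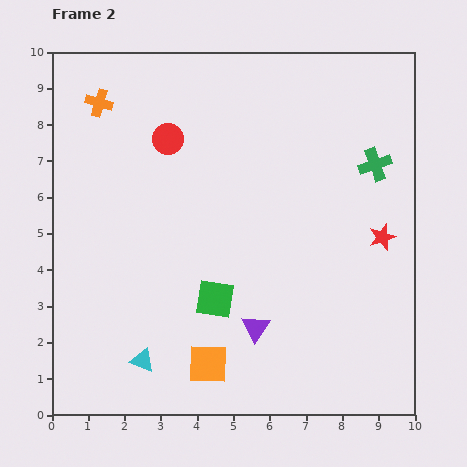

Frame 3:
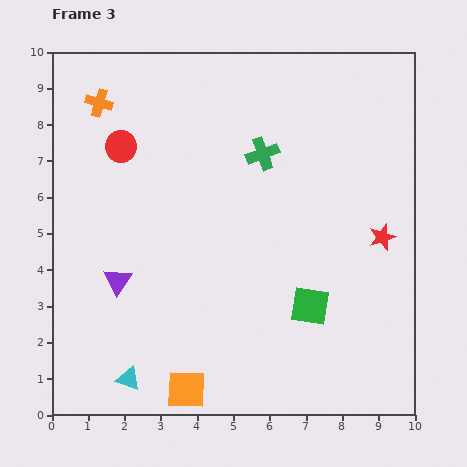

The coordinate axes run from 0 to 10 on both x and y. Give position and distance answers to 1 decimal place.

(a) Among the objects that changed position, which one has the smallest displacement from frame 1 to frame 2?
the cyan triangle

(moved 0.6)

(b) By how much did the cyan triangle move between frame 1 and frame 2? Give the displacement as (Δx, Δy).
(-0.4, -0.4)

The cyan triangle was at (2.9, 1.9) in frame 1 and (2.5, 1.5) in frame 2.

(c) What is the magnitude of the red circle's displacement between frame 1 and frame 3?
2.7

The red circle moved from (4.6, 7.7) to (1.9, 7.4), a distance of √(2.7² + 0.3²) ≈ 2.7.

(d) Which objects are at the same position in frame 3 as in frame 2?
the orange cross, the red star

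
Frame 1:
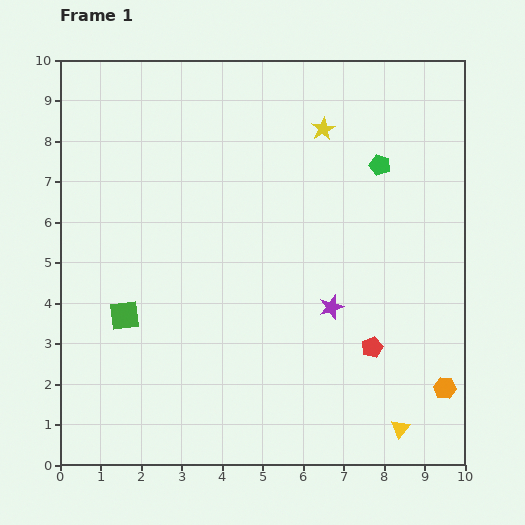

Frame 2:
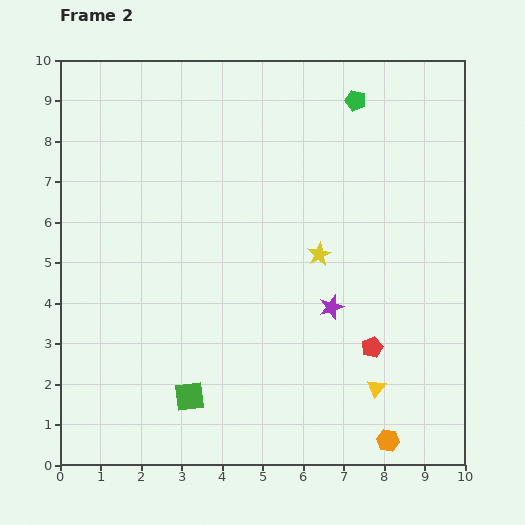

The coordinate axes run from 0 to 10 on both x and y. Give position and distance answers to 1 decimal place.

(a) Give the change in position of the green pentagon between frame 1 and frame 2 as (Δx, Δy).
(-0.6, 1.6)

The green pentagon was at (7.9, 7.4) in frame 1 and (7.3, 9.0) in frame 2.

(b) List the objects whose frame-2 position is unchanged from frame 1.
the red pentagon, the purple star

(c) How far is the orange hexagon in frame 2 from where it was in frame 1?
1.9

The orange hexagon moved from (9.5, 1.9) to (8.1, 0.6), a distance of √(1.4² + 1.3²) ≈ 1.9.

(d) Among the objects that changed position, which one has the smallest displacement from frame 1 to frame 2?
the yellow triangle

(moved 1.2)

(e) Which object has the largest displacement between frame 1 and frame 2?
the yellow star

(moved 3.1; next 2.6)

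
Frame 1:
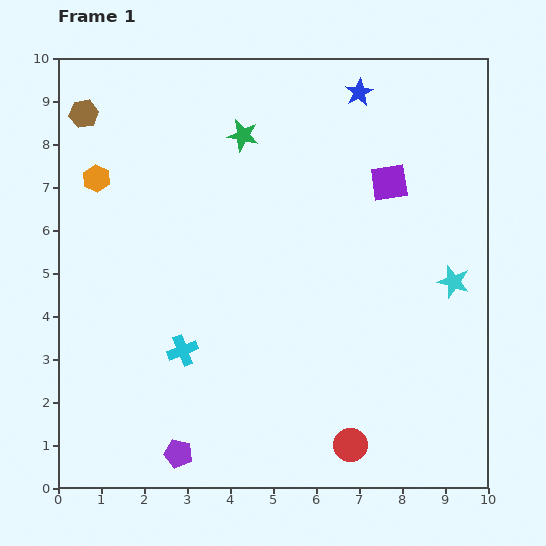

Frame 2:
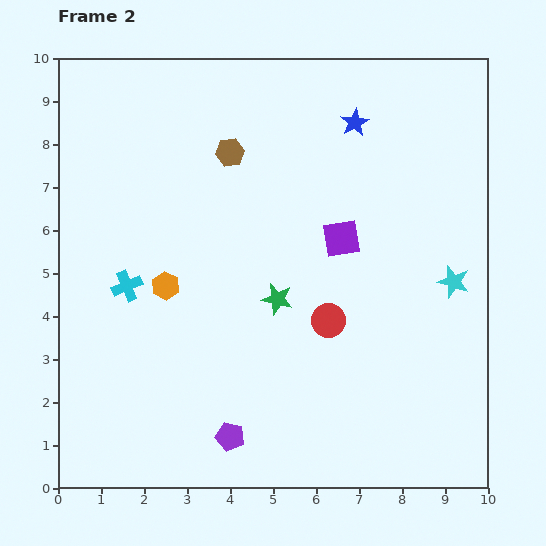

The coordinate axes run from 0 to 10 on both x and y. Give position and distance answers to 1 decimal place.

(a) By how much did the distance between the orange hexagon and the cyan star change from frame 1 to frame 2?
-1.9

Distance in frame 1: 8.6. Distance in frame 2: 6.7.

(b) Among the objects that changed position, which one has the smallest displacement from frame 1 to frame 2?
the blue star

(moved 0.7)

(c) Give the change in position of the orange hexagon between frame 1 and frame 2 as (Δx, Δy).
(1.6, -2.5)

The orange hexagon was at (0.9, 7.2) in frame 1 and (2.5, 4.7) in frame 2.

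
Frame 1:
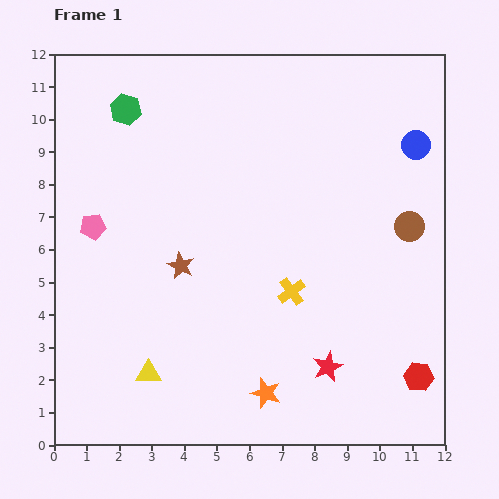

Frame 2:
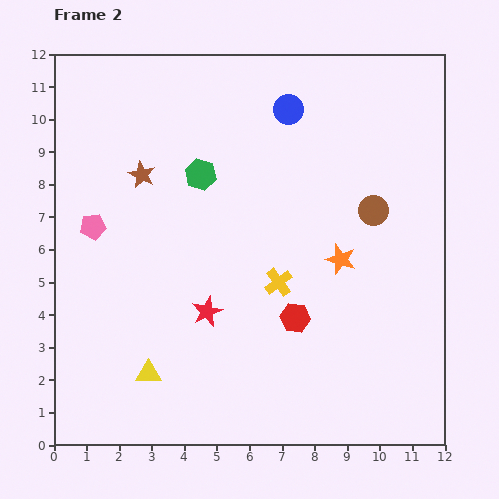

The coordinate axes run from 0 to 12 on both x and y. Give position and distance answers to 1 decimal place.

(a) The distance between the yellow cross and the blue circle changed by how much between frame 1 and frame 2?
-0.6

Distance in frame 1: 5.9. Distance in frame 2: 5.3.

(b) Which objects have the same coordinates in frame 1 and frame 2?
the pink pentagon, the yellow triangle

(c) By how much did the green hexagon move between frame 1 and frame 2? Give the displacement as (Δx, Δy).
(2.3, -2.0)

The green hexagon was at (2.2, 10.3) in frame 1 and (4.5, 8.3) in frame 2.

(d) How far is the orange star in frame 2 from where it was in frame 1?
4.7

The orange star moved from (6.5, 1.6) to (8.8, 5.7), a distance of √(2.3² + 4.1²) ≈ 4.7.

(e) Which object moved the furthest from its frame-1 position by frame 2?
the orange star

(moved 4.7; next 4.2)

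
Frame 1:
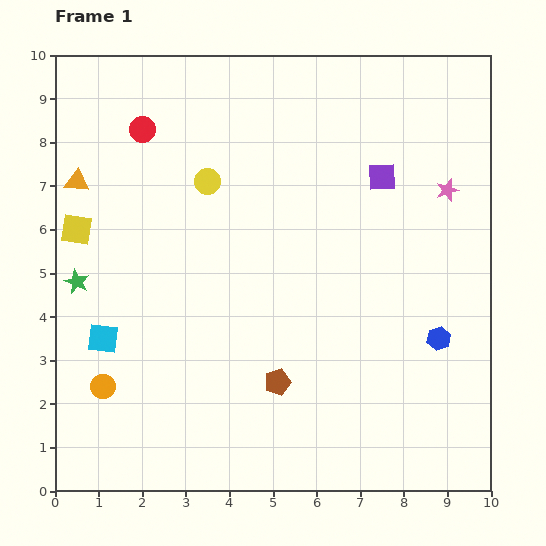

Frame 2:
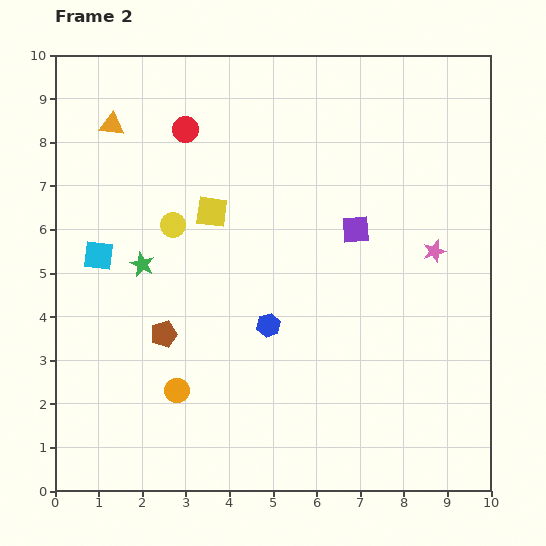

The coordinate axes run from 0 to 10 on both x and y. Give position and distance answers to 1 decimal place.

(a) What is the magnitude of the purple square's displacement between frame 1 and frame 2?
1.3

The purple square moved from (7.5, 7.2) to (6.9, 6.0), a distance of √(0.6² + 1.2²) ≈ 1.3.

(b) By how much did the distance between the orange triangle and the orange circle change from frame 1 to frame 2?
+1.6

Distance in frame 1: 4.7. Distance in frame 2: 6.3.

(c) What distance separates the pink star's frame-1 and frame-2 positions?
1.4

The pink star moved from (9.0, 6.9) to (8.7, 5.5), a distance of √(0.3² + 1.4²) ≈ 1.4.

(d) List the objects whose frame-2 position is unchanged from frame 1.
none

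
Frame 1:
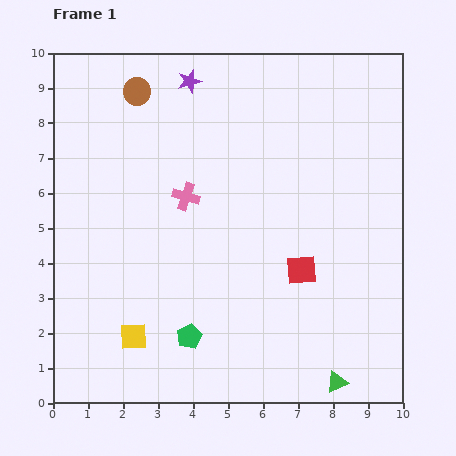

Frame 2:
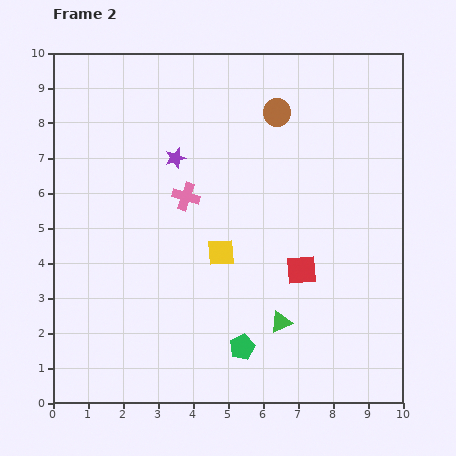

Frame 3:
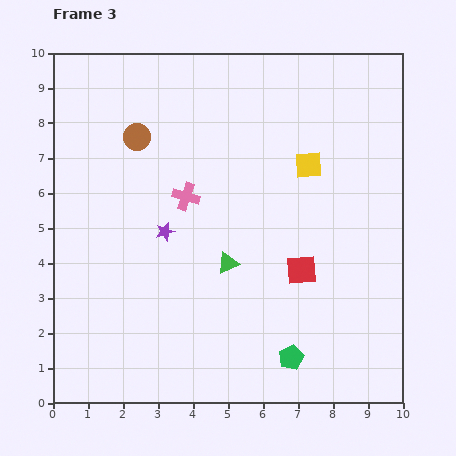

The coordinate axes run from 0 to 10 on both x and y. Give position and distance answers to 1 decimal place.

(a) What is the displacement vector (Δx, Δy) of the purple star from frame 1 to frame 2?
(-0.4, -2.2)

The purple star was at (3.9, 9.2) in frame 1 and (3.5, 7.0) in frame 2.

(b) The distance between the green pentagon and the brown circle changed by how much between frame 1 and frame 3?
+0.5

Distance in frame 1: 7.2. Distance in frame 3: 7.7.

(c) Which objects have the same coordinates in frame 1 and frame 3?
the pink cross, the red square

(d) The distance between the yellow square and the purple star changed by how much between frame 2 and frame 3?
+1.5

Distance in frame 2: 3.0. Distance in frame 3: 4.5.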